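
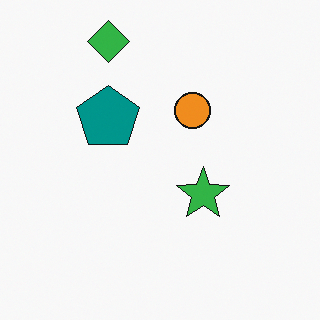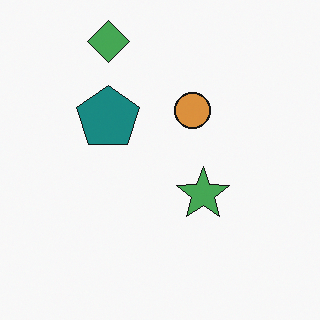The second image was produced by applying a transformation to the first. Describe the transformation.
The transformation is: slightly desaturated.

All colors are more muted and greyish — a global saturation change.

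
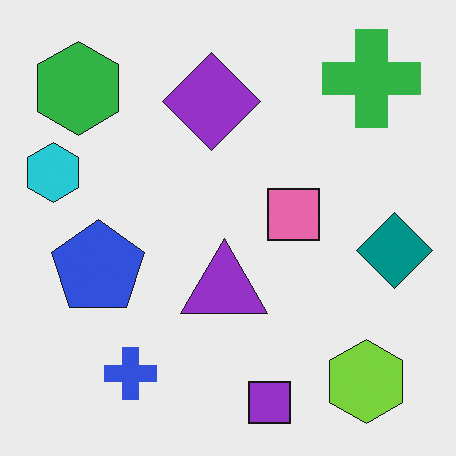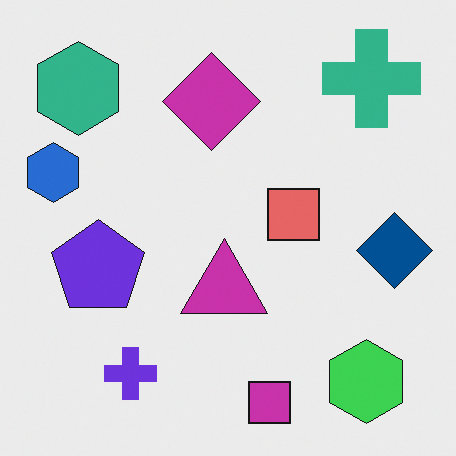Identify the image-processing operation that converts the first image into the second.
It was hue-shifted slightly.

Every shape's color has rotated by the same amount around the hue wheel — a uniform hue shift.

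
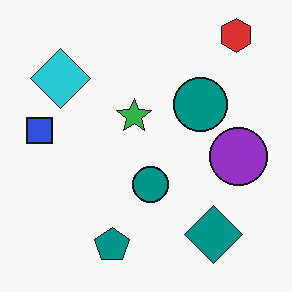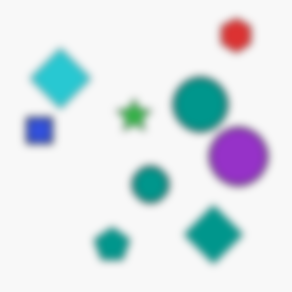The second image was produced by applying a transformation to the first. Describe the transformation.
It was moderately blurred.

Shape edges and outlines are uniformly softened across the whole image.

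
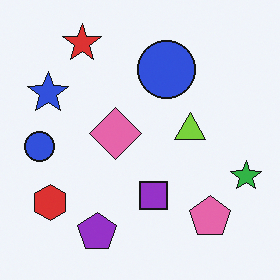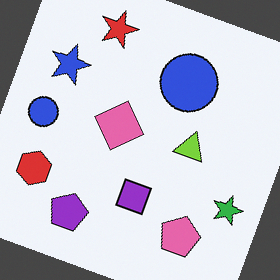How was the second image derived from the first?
The transformation is: rotated clockwise by a moderate amount.

Every shape is tilted by the same angle and the image corners show triangular fill wedges — a whole-image rotation by a non-right angle.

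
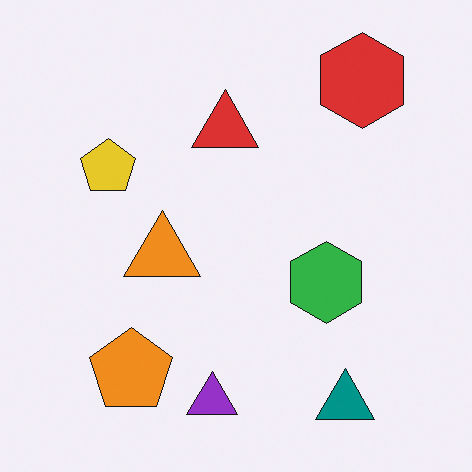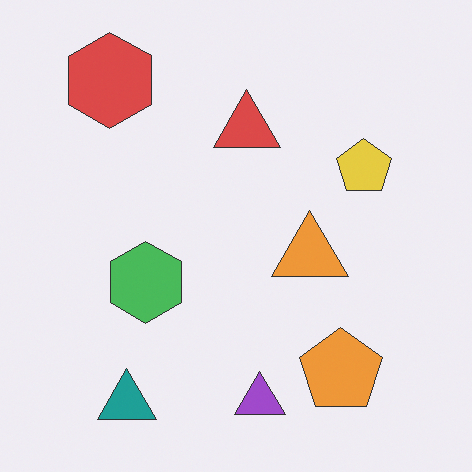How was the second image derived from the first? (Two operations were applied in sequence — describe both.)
The image was flipped horizontally (left ↔ right), then given slightly reduced contrast.

The yellow pentagon is in the left of the first image and the right of the second — shapes on opposite sides of the vertical midline have swapped in a mirror flip. Tones are pushed toward mid-grey across the whole image — a global contrast change.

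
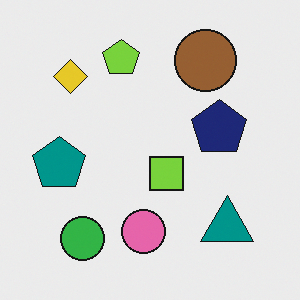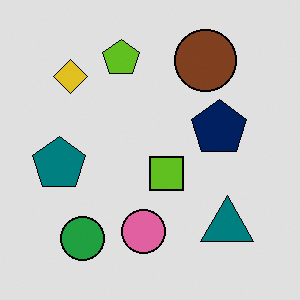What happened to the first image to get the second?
This is the original image moderately posterized.

Each flat color has snapped to a coarser quantized level — most visibly, the near-white background has dropped to a flat grey.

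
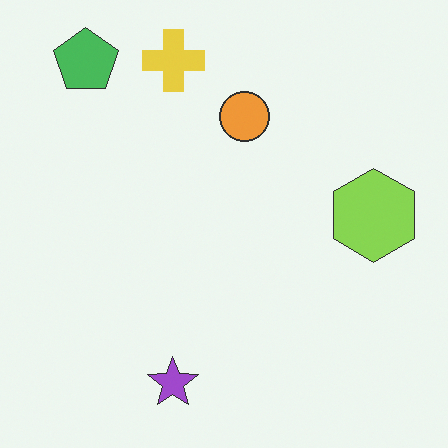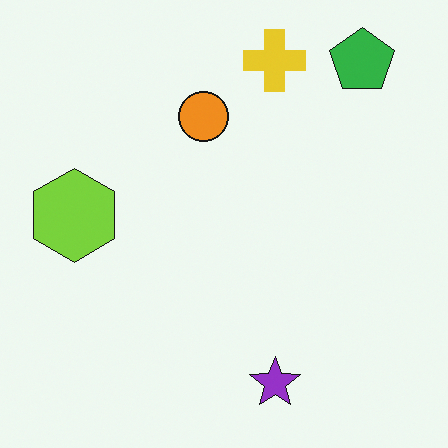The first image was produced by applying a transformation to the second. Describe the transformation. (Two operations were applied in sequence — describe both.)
This is the original image given slightly reduced contrast, then flipped horizontally (left ↔ right).

Tones are pushed toward mid-grey across the whole image — a global contrast change. The lime hexagon is in the left of the second image and the right of the first — shapes on opposite sides of the vertical midline have swapped in a mirror flip.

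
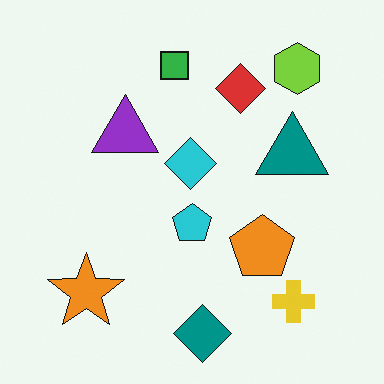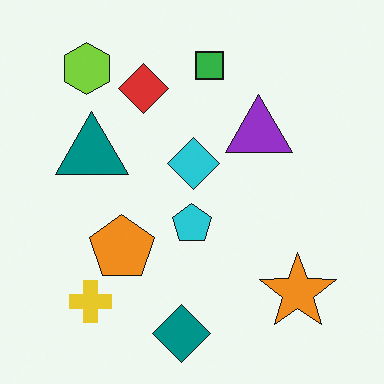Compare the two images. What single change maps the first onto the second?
The transformation is: flipped horizontally (left ↔ right).

The orange star is in the bottom-left of the first image and the bottom-right of the second — shapes on opposite sides of the vertical midline have swapped in a mirror flip.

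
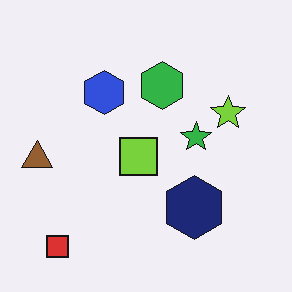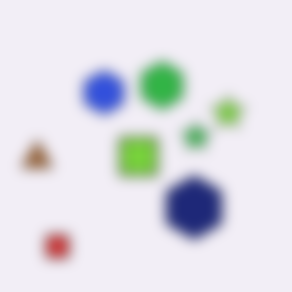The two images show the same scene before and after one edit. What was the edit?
This is the original image heavily blurred.

Shape edges and outlines are uniformly softened across the whole image.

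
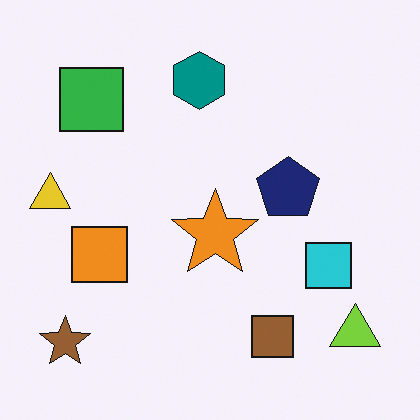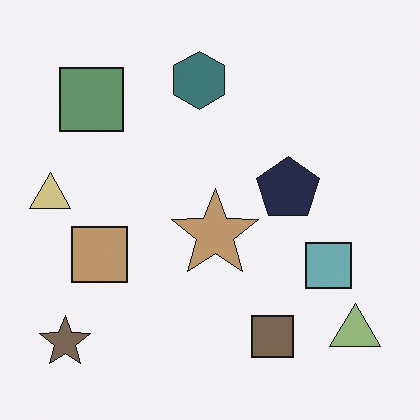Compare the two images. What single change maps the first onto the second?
This is the original image made much more muted (saturation change).

All colors are more muted and greyish — a global saturation change.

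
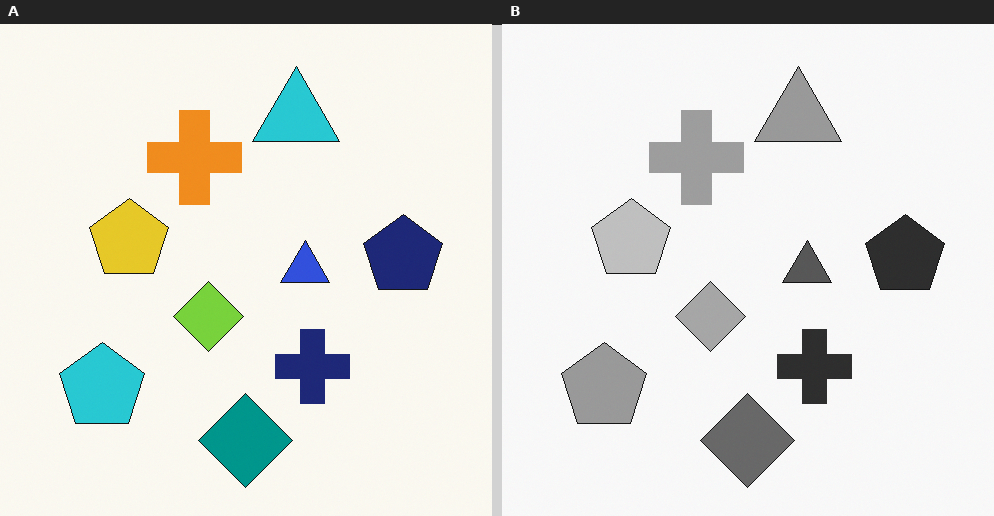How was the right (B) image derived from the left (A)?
The image was converted to grayscale.

All color is removed — every shape is now a shade of grey.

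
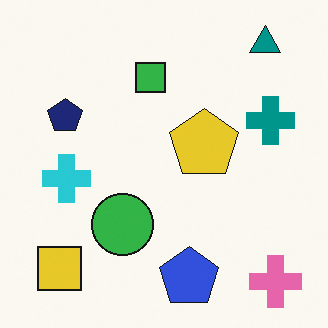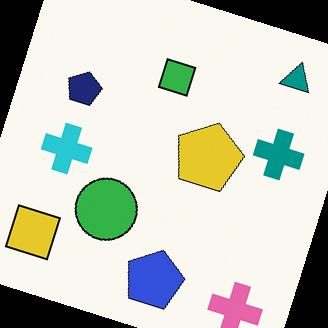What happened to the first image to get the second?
This is the original image rotated clockwise by a moderate amount.

Every shape is tilted by the same angle and the image corners show triangular fill wedges — a whole-image rotation by a non-right angle.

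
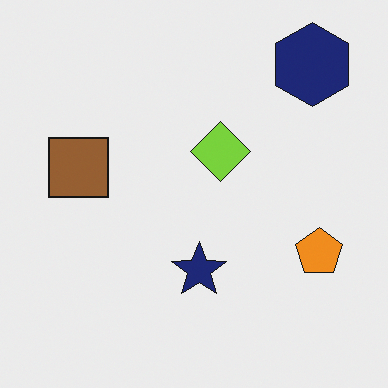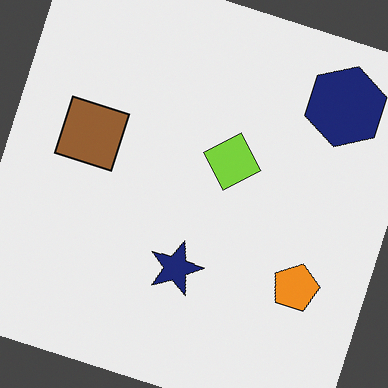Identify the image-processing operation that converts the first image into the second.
This is the original image rotated clockwise by a moderate amount.

Every shape is tilted by the same angle and the image corners show triangular fill wedges — a whole-image rotation by a non-right angle.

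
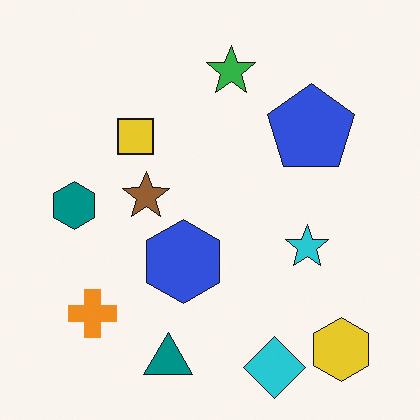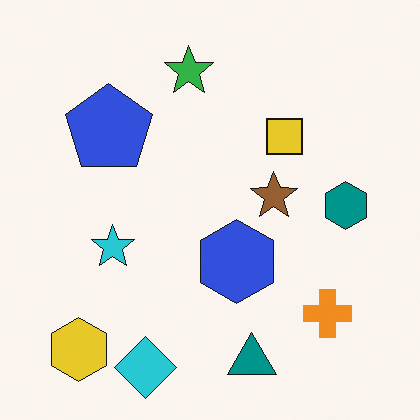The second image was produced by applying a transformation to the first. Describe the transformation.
The transformation is: flipped horizontally (left ↔ right).

The teal hexagon is in the left of the first image and the right of the second — shapes on opposite sides of the vertical midline have swapped in a mirror flip.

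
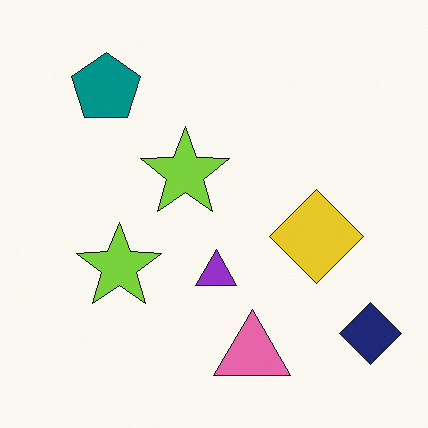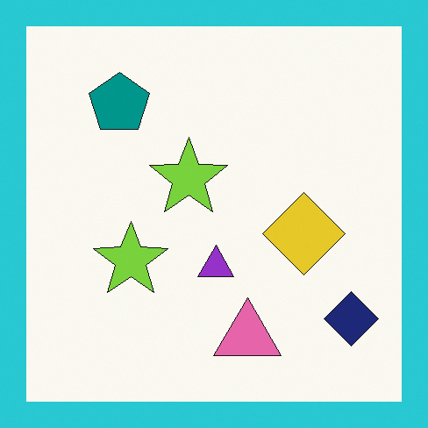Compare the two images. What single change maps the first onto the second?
It was framed with a cyan border.

A solid cyan frame runs around the edge of the second image, with the content slightly shrunk inside it.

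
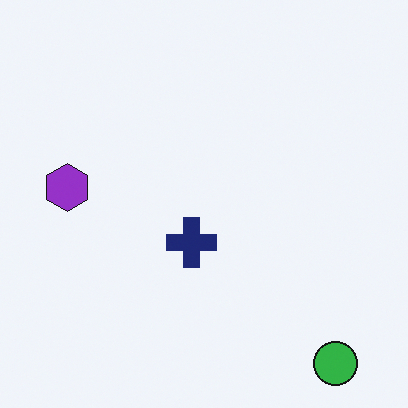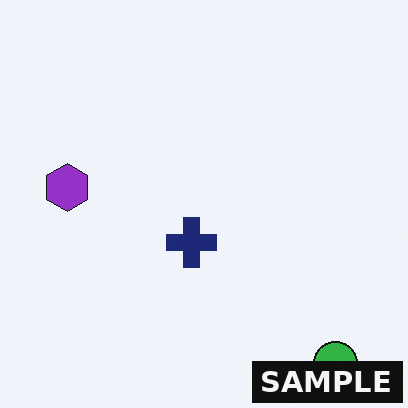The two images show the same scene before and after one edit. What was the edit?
Watermarked with the text "SAMPLE" in the lower-right corner.

A dark label reading "SAMPLE" appears in the lower-right corner.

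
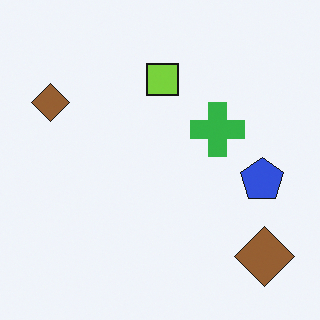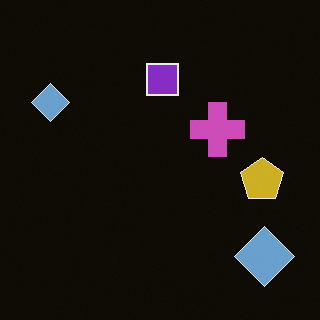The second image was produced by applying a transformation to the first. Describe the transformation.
Color-inverted (negative).

The light background has become dark and every shape's color is its complement — a photographic negative.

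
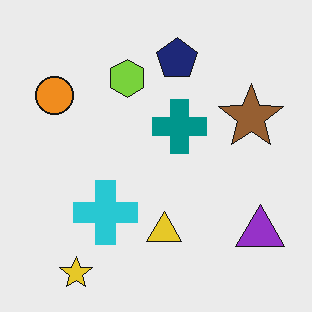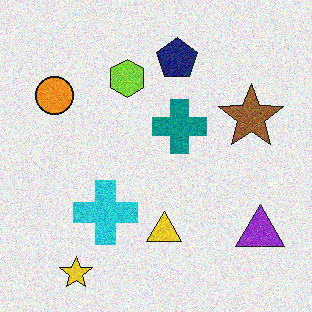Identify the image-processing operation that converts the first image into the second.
The second image is the first degraded with visible gaussian noise.

Random speckle covers the whole image, including the flat background.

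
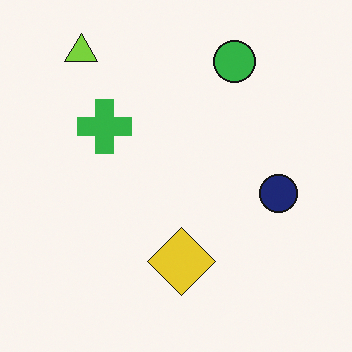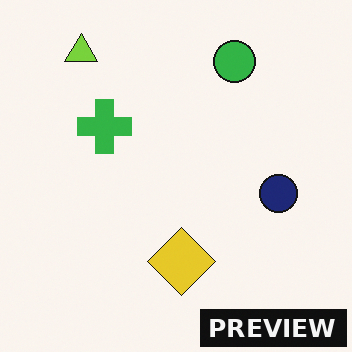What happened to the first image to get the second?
It was watermarked with the text "PREVIEW" in the lower-right corner.

A dark label reading "PREVIEW" appears in the lower-right corner.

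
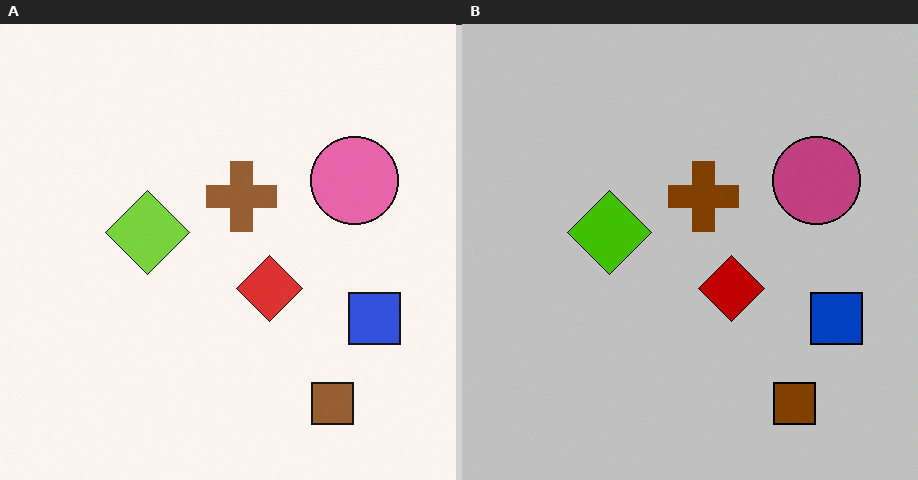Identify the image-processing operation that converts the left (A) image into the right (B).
Heavily posterized to just a handful of flat colors.

Each flat color has snapped to a coarser quantized level — most visibly, the near-white background has dropped to a flat grey.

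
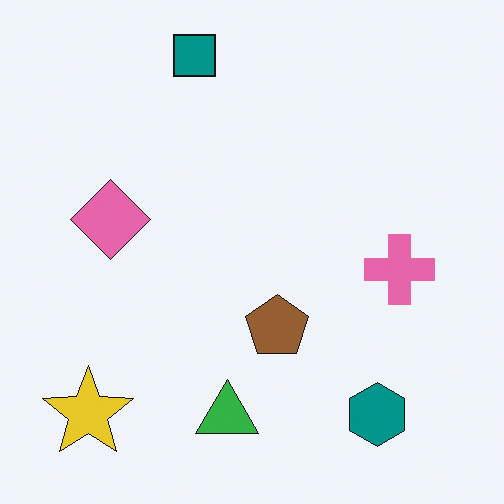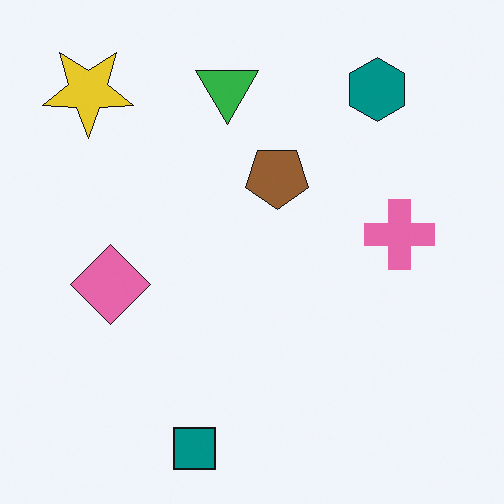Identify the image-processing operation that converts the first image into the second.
The second image is the first flipped vertically (top ↔ bottom).

The teal square is in the top of the first image and the bottom of the second — shapes on opposite sides of the horizontal midline have swapped in a mirror flip.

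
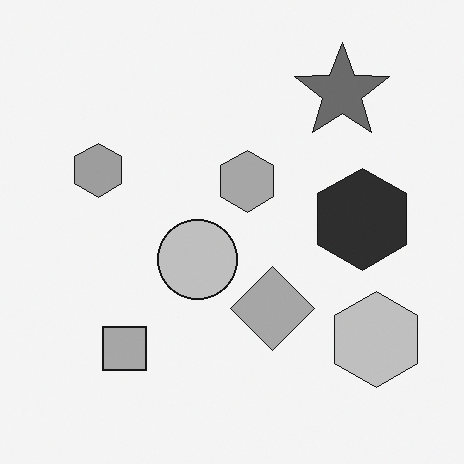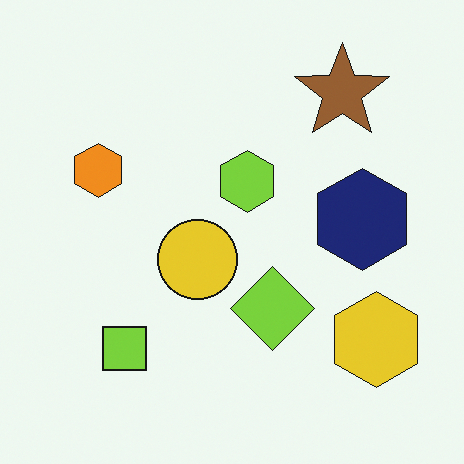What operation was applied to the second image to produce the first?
The transformation is: converted to grayscale.

All color is removed — every shape is now a shade of grey.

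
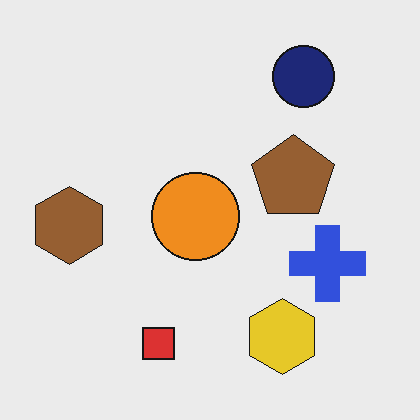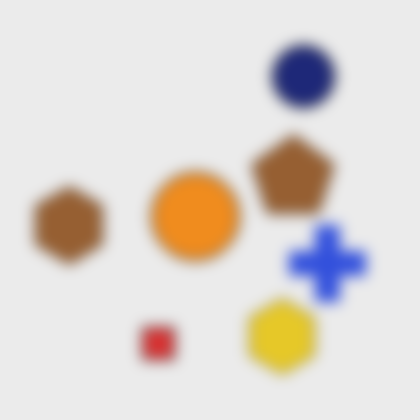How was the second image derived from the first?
This is the original image heavily blurred.

Shape edges and outlines are uniformly softened across the whole image.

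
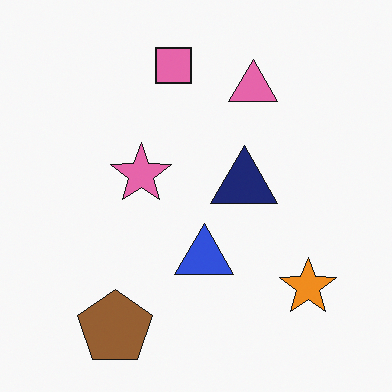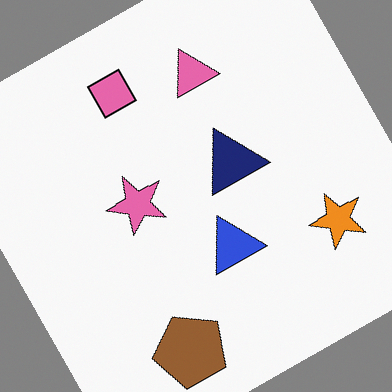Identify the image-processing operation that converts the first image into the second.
Rotated counter-clockwise by a clearly visible amount.

Every shape is tilted by the same angle and the image corners show triangular fill wedges — a whole-image rotation by a non-right angle.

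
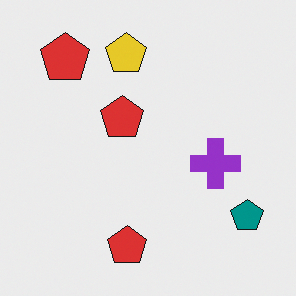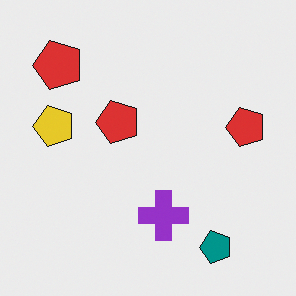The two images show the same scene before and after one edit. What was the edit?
The image was transposed (reflected across the top-left ↔ bottom-right diagonal).

Shapes have swapped their row and column positions — what was in the top-right is now in the bottom-left — a diagonal reflection.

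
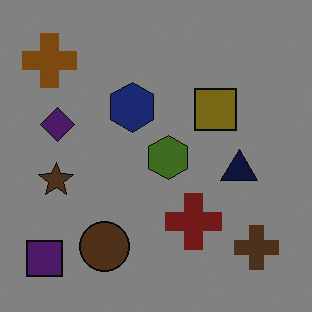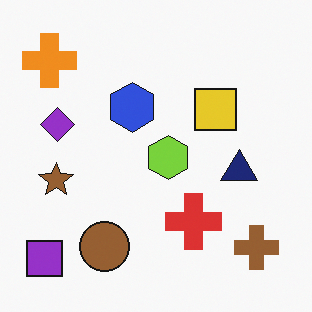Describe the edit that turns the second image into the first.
The transformation is: substantially darkened.

Every pixel — background and shapes alike — is uniformly darkened.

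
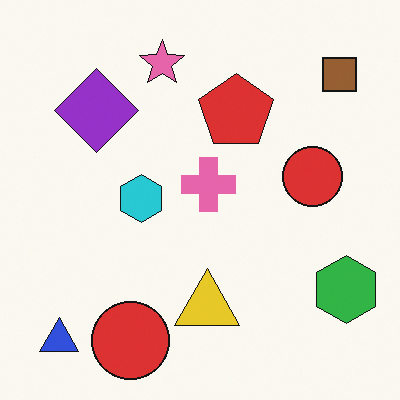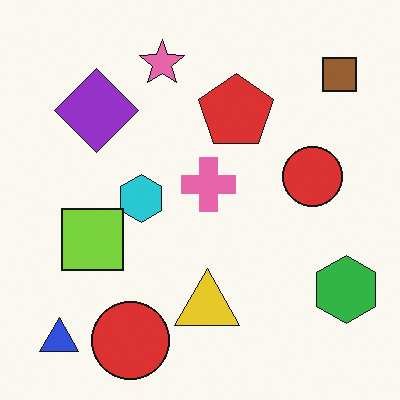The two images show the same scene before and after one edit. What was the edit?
This is the original image overlaid with an additional lime square.

A lime square appears in the second image that is absent from the first.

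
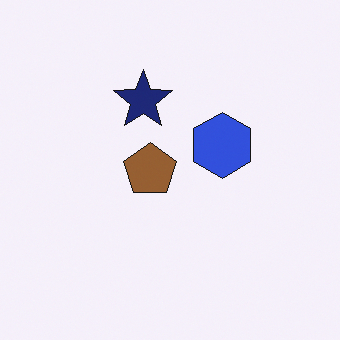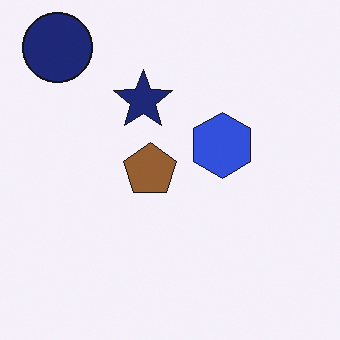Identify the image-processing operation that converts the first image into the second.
It was overlaid with an additional navy circle.

A navy circle appears in the second image that is absent from the first.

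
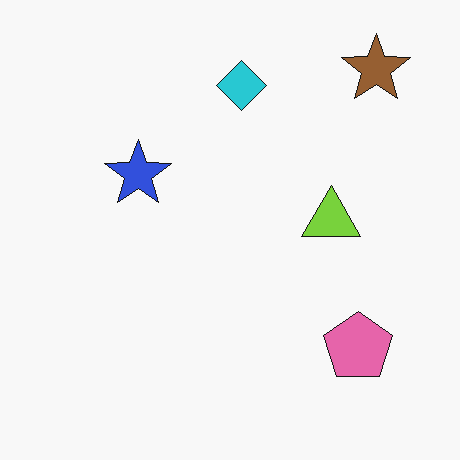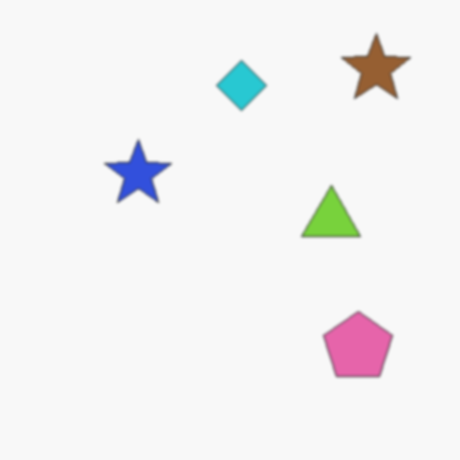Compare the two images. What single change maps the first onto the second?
It was slightly softened.

Shape edges and outlines are uniformly softened across the whole image.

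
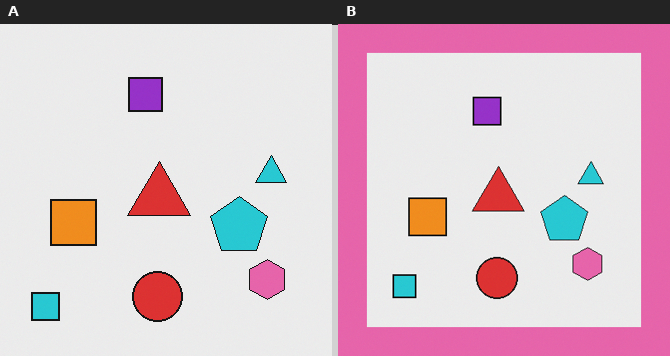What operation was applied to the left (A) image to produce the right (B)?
The transformation is: framed with a pink border.

A solid pink frame runs around the edge of the right (B) image, with the content slightly shrunk inside it.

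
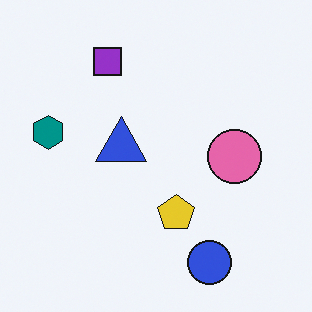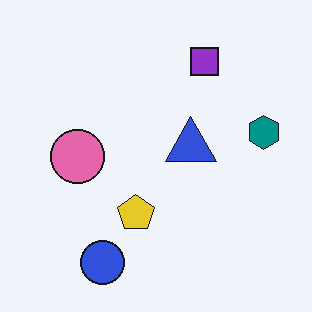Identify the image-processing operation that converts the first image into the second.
The transformation is: flipped horizontally (left ↔ right).

The teal hexagon is in the left of the first image and the right of the second — shapes on opposite sides of the vertical midline have swapped in a mirror flip.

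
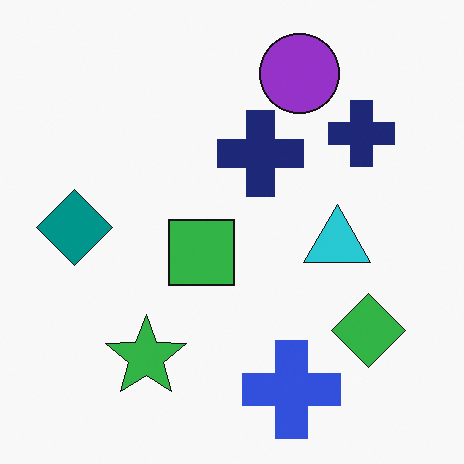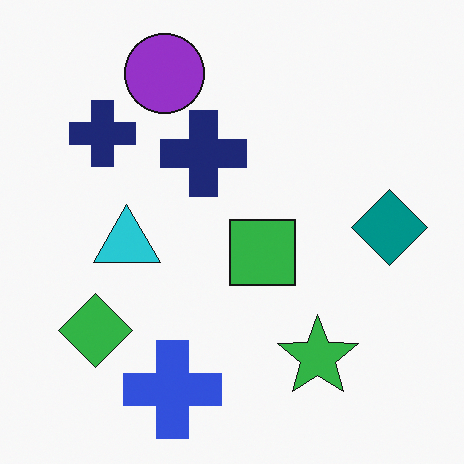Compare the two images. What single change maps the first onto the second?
Flipped horizontally (left ↔ right).

The teal diamond is in the left of the first image and the right of the second — shapes on opposite sides of the vertical midline have swapped in a mirror flip.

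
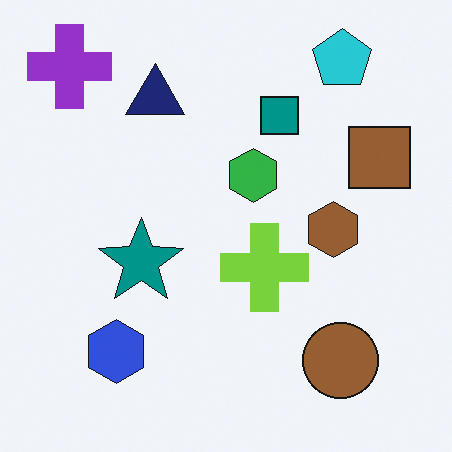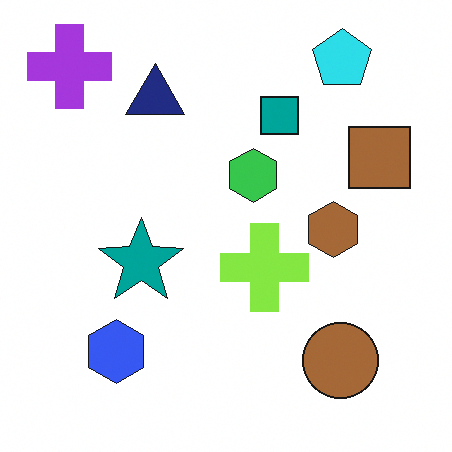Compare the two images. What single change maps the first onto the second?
The image was brightened a little.

Every pixel — background and shapes alike — is uniformly brightened.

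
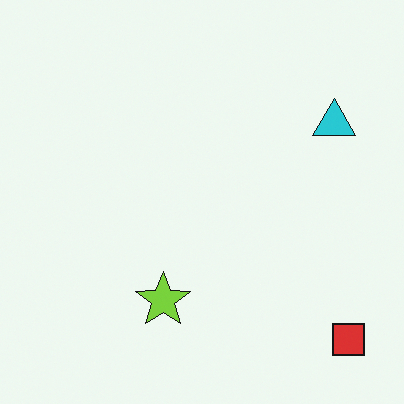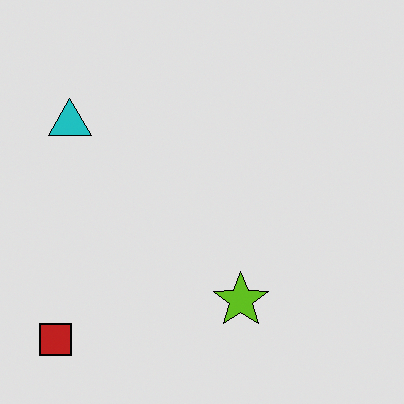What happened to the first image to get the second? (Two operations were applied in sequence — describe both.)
The image was posterized to a reduced palette, then flipped horizontally (left ↔ right).

Each flat color has snapped to a coarser quantized level — most visibly, the near-white background has dropped to a flat grey. The red square is in the bottom-right of the first image and the bottom-left of the second — shapes on opposite sides of the vertical midline have swapped in a mirror flip.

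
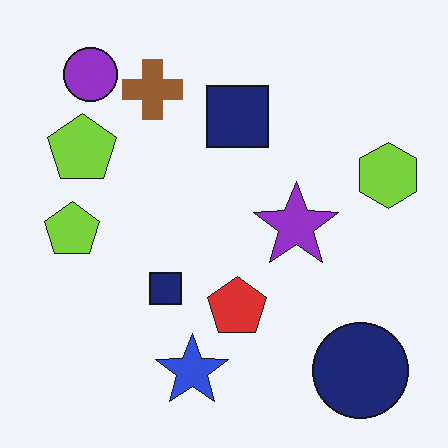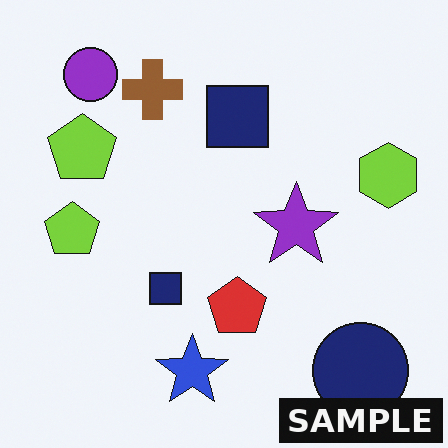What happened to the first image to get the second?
This is the original image watermarked with the text "SAMPLE" in the lower-right corner.

A dark label reading "SAMPLE" appears in the lower-right corner.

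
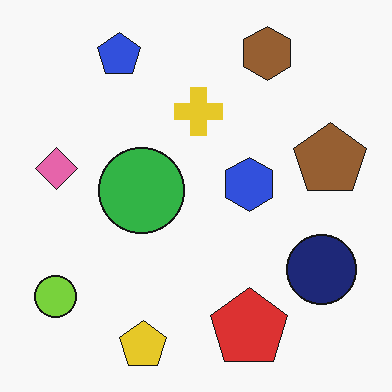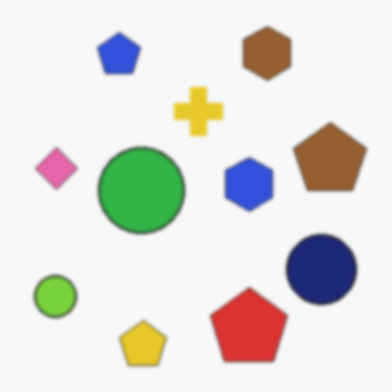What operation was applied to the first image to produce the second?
The transformation is: slightly softened.

Shape edges and outlines are uniformly softened across the whole image.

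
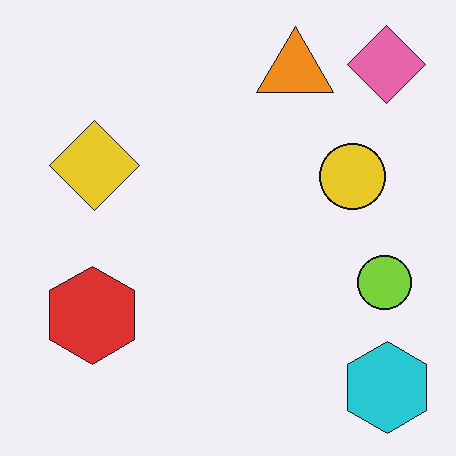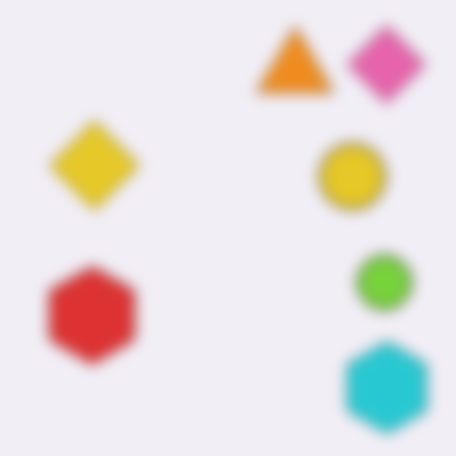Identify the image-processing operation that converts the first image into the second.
It was heavily blurred.

Shape edges and outlines are uniformly softened across the whole image.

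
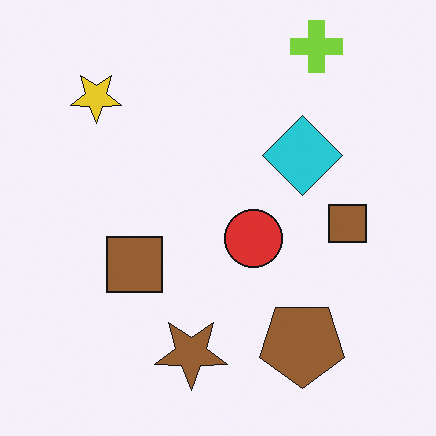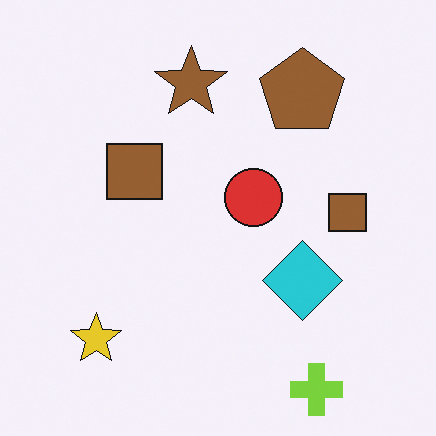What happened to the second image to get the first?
The first image is the second flipped vertically (top ↔ bottom).

The lime cross is in the bottom-right of the second image and the top-right of the first — shapes on opposite sides of the horizontal midline have swapped in a mirror flip.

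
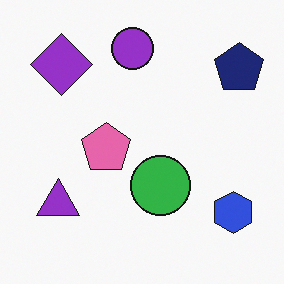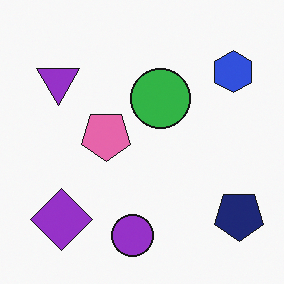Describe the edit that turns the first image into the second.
It was flipped vertically (top ↔ bottom).

The purple circle is in the top of the first image and the bottom of the second — shapes on opposite sides of the horizontal midline have swapped in a mirror flip.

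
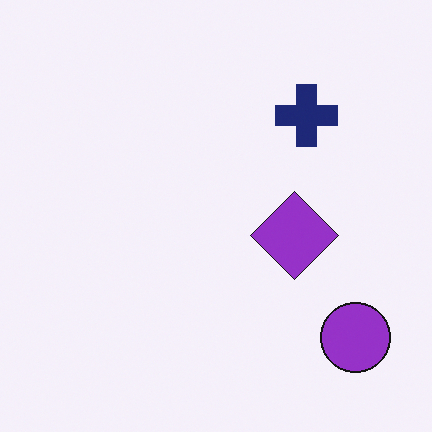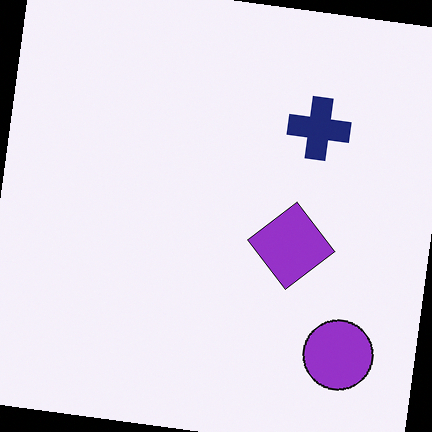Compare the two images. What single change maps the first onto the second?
The second image is the first rotated clockwise by a few degrees.

Every shape is tilted by the same angle and the image corners show triangular fill wedges — a whole-image rotation by a non-right angle.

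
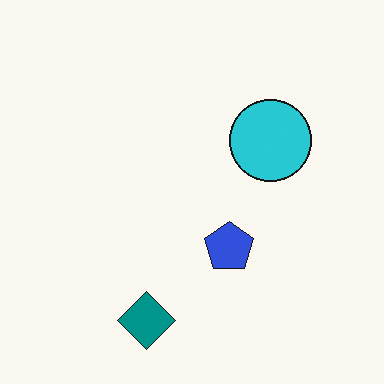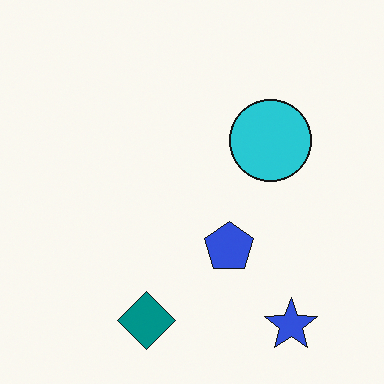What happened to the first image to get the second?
This is the original image overlaid with an additional blue star.

A blue star appears in the second image that is absent from the first.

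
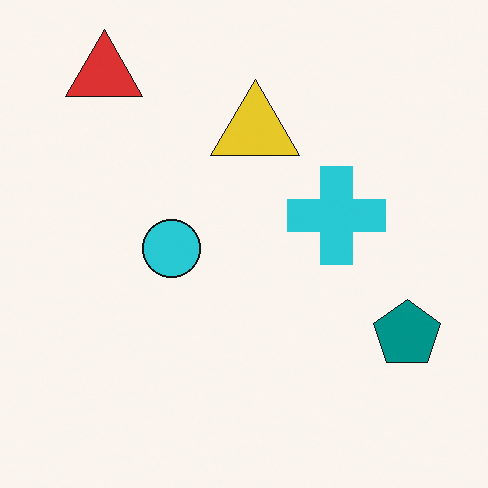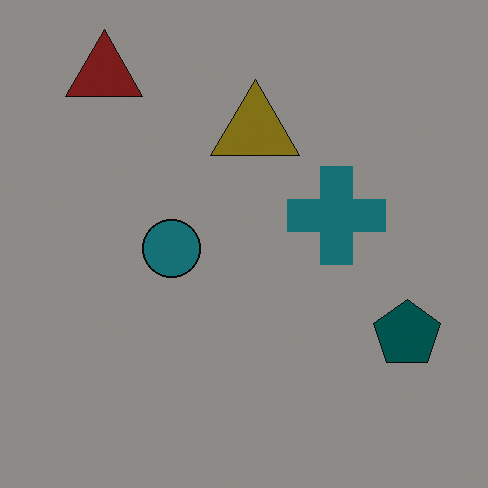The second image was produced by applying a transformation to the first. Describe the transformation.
Substantially darkened.

Every pixel — background and shapes alike — is uniformly darkened.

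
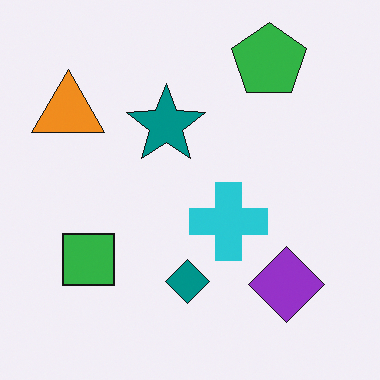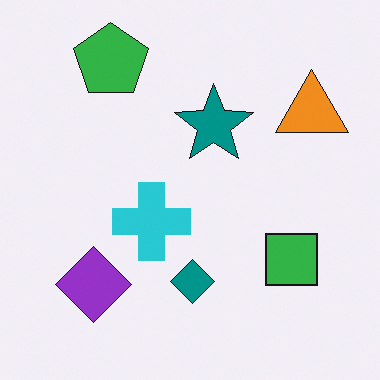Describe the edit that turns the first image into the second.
It was flipped horizontally (left ↔ right).

The orange triangle is in the top-left of the first image and the top-right of the second — shapes on opposite sides of the vertical midline have swapped in a mirror flip.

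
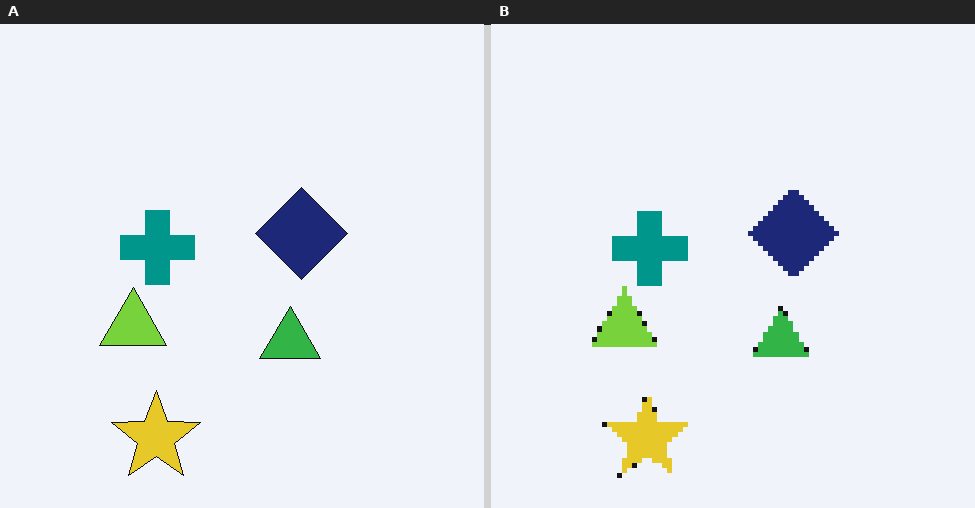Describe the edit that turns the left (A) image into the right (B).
Lightly pixelated (a mild mosaic effect).

Shapes are reduced to large square blocks; fine edges and outlines are lost — a downscale-then-upscale (mosaic) effect.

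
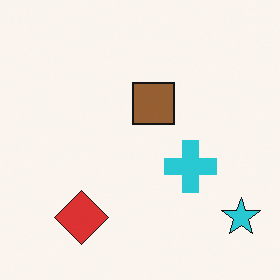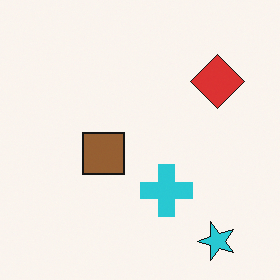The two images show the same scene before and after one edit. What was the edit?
This is the original image transposed (reflected across the top-left ↔ bottom-right diagonal).

Shapes have swapped their row and column positions — what was in the top-right is now in the bottom-left — a diagonal reflection.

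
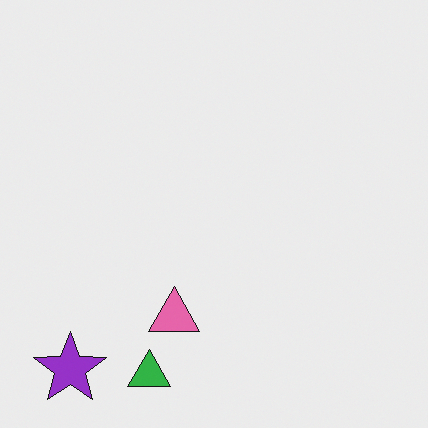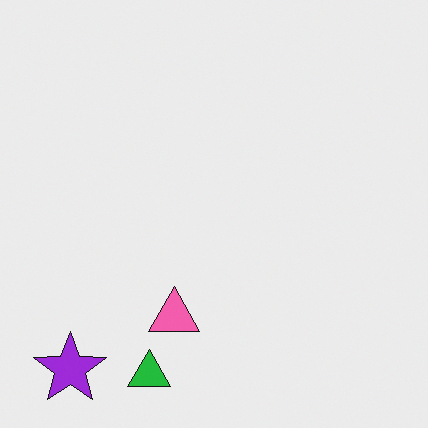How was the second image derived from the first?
The transformation is: slightly oversaturated.

All colors are more vivid — a global saturation change.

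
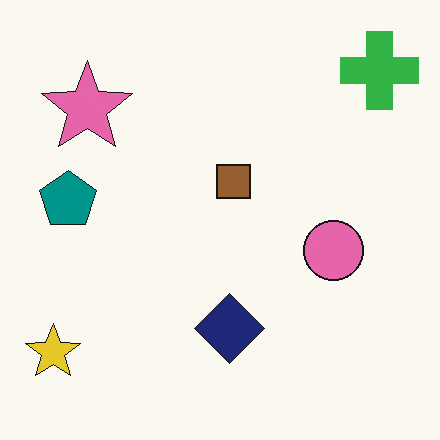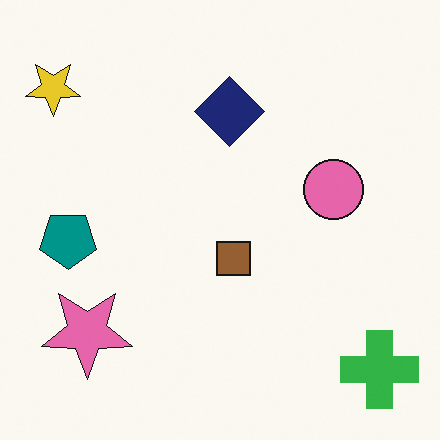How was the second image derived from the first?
The second image is the first flipped vertically (top ↔ bottom).

The green cross is in the top-right of the first image and the bottom-right of the second — shapes on opposite sides of the horizontal midline have swapped in a mirror flip.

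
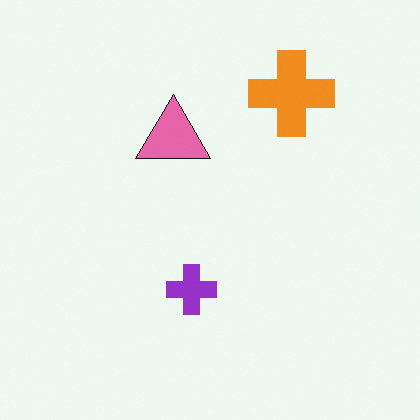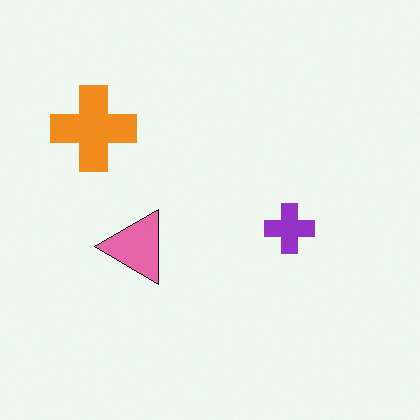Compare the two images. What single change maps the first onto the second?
Rotated 90° counter-clockwise.

The orange cross sits in the top-right of the first image and the top-left of the second — consistent with a whole-image 90° counter-clockwise rotation.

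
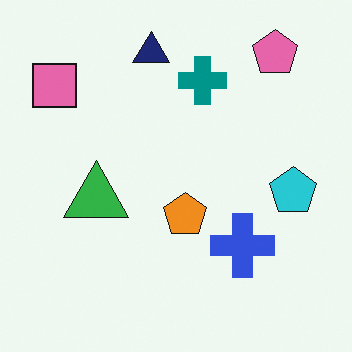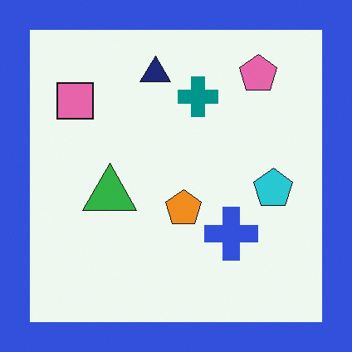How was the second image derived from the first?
It was framed with a blue border.

A solid blue frame runs around the edge of the second image, with the content slightly shrunk inside it.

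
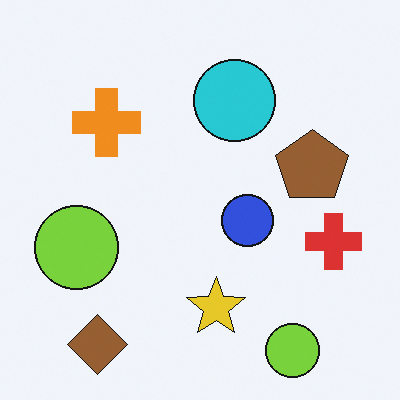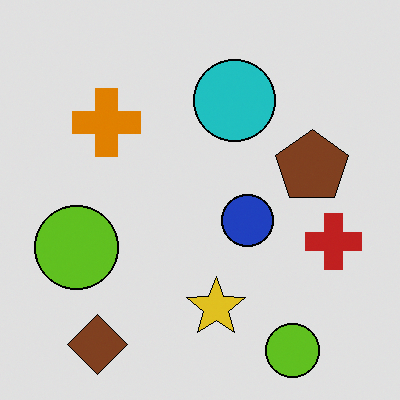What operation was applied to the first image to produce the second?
This is the original image posterized to a reduced palette.

Each flat color has snapped to a coarser quantized level — most visibly, the near-white background has dropped to a flat grey.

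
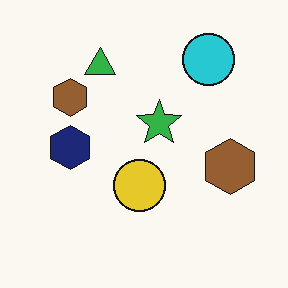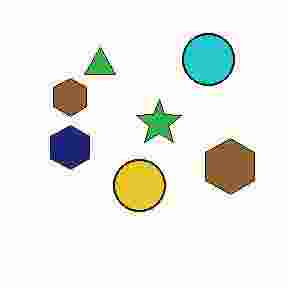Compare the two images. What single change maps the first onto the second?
The second image is the first degraded with heavy JPEG compression.

Blocky 8×8 compression artifacts appear around shape edges and the flat background shows ringing — characteristic JPEG degradation.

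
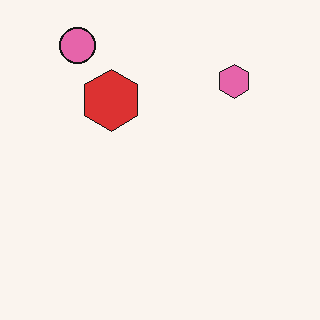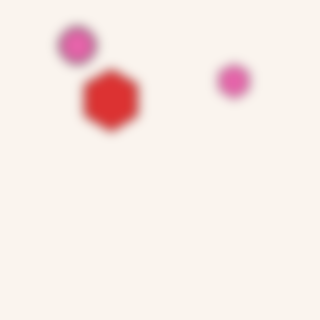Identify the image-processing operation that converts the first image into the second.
It was strongly gaussian-blurred.

Shape edges and outlines are uniformly softened across the whole image.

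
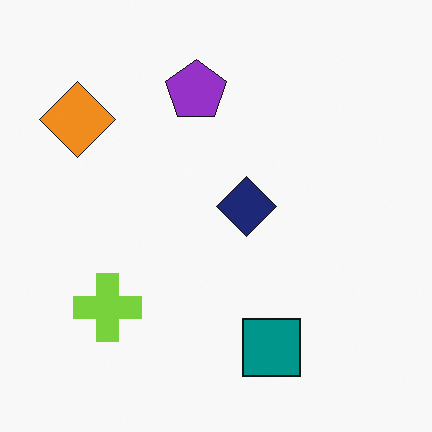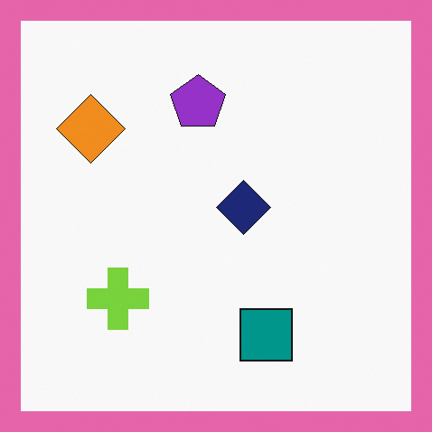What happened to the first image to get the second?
The second image is the first framed with a pink border.

A solid pink frame runs around the edge of the second image, with the content slightly shrunk inside it.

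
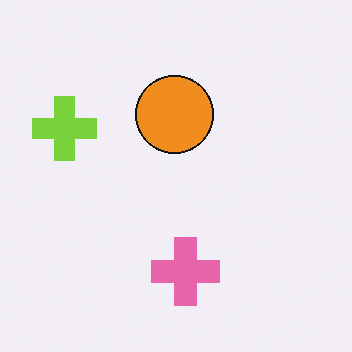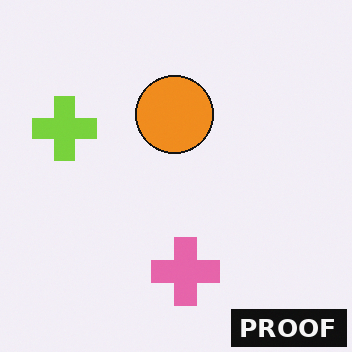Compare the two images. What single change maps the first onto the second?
Watermarked with the text "PROOF" in the lower-right corner.

A dark label reading "PROOF" appears in the lower-right corner.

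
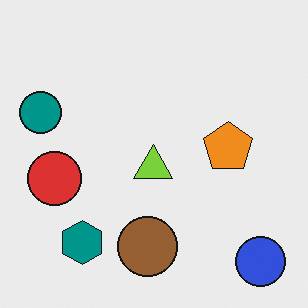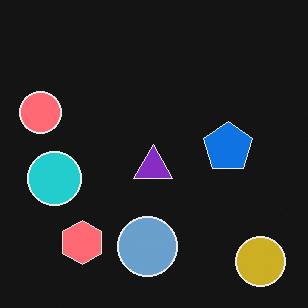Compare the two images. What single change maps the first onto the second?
Color-inverted (negative).

The light background has become dark and every shape's color is its complement — a photographic negative.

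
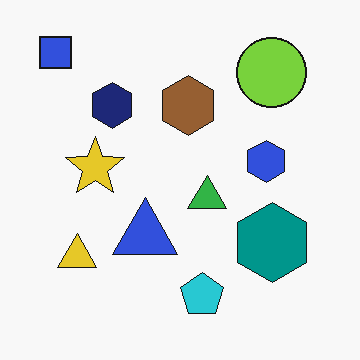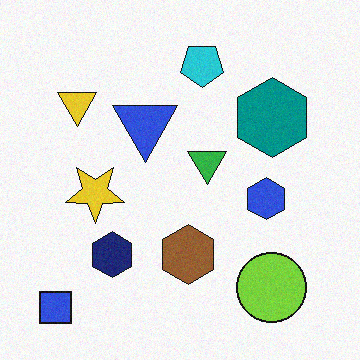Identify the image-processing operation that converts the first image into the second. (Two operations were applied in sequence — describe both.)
The image was degraded with light additive noise, then flipped vertically (top ↔ bottom).

Random speckle covers the whole image, including the flat background. The blue square is in the top-left of the first image and the bottom-left of the second — shapes on opposite sides of the horizontal midline have swapped in a mirror flip.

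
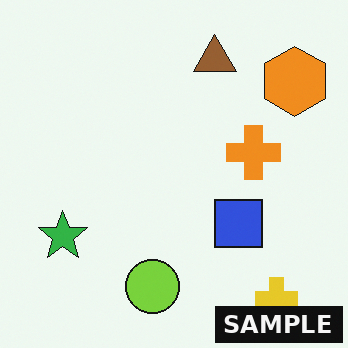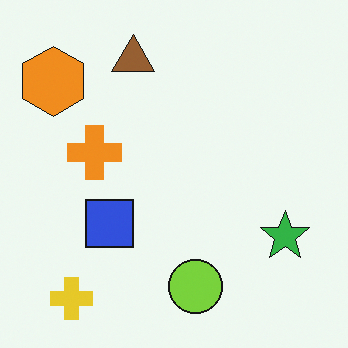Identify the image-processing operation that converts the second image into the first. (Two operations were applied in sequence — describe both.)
It was flipped horizontally (left ↔ right), then watermarked with the text "SAMPLE" in the lower-right corner.

The orange hexagon is in the top-left of the second image and the top-right of the first — shapes on opposite sides of the vertical midline have swapped in a mirror flip. A dark label reading "SAMPLE" appears in the lower-right corner.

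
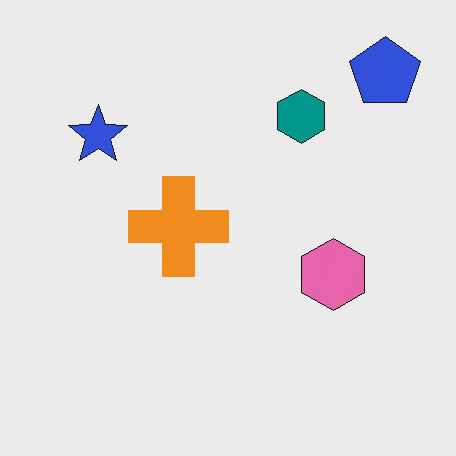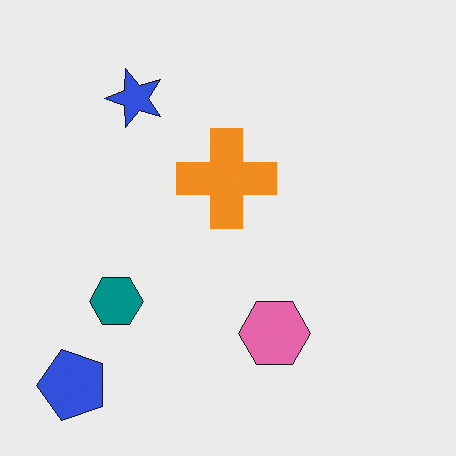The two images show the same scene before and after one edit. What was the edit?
This is the original image transposed (reflected across the top-left ↔ bottom-right diagonal).

Shapes have swapped their row and column positions — what was in the top-right is now in the bottom-left — a diagonal reflection.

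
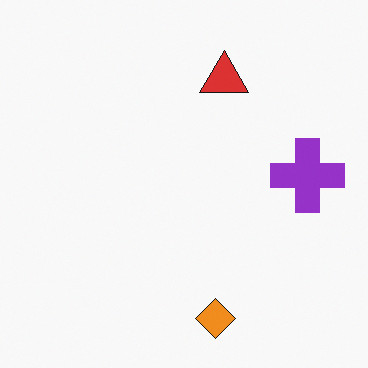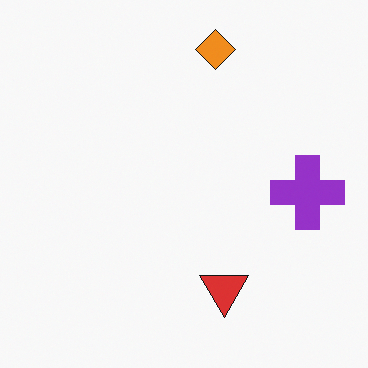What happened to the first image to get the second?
Flipped vertically (top ↔ bottom).

The orange diamond is in the bottom of the first image and the top of the second — shapes on opposite sides of the horizontal midline have swapped in a mirror flip.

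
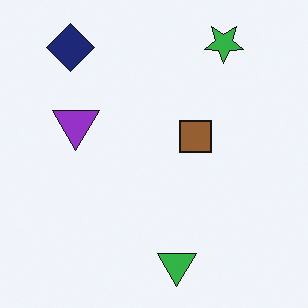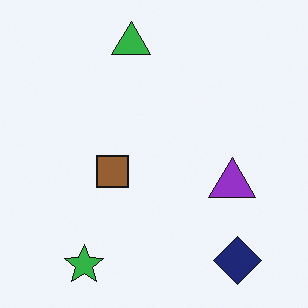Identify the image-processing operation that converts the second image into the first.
Rotated 180°.

The navy diamond sits in the bottom-right of the second image and the top-left of the first — consistent with a whole-image 180° rotation.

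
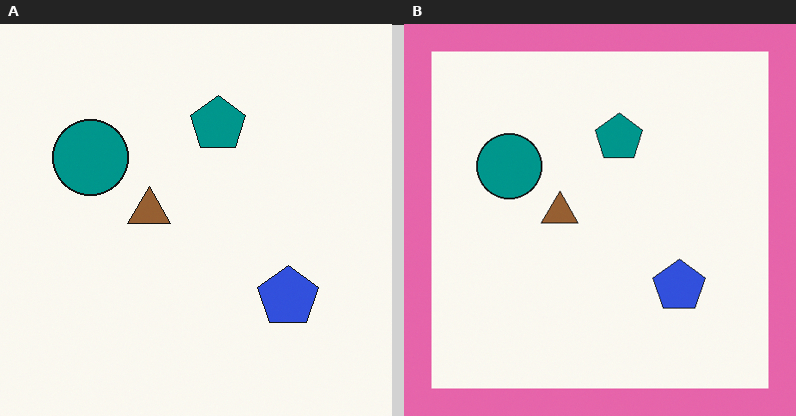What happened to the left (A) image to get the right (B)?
It was framed with a pink border.

A solid pink frame runs around the edge of the right (B) image, with the content slightly shrunk inside it.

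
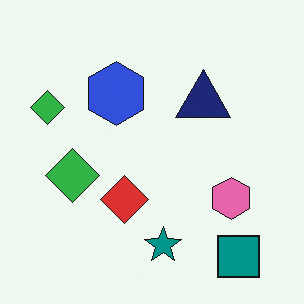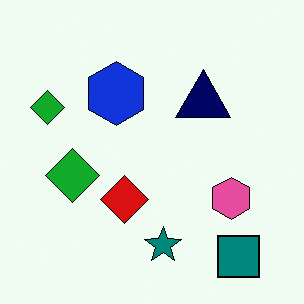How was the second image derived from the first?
The second image is the first given slightly increased contrast.

Tones are pushed away from mid-grey across the whole image — a global contrast change.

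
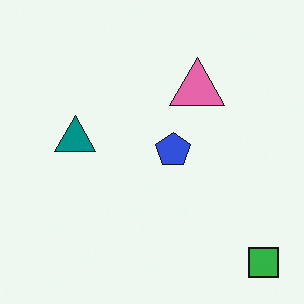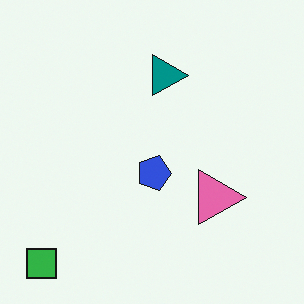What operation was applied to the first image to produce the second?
This is the original image rotated 90° clockwise.

The green square sits in the bottom-right of the first image and the bottom-left of the second — consistent with a whole-image 90° clockwise rotation.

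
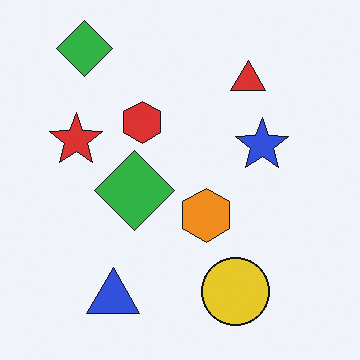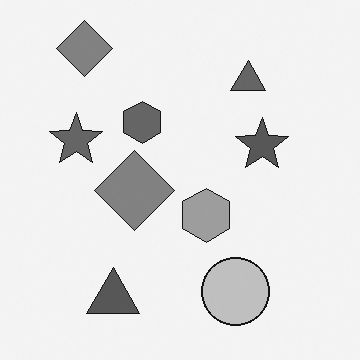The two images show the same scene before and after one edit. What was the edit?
It was converted to grayscale.

All color is removed — every shape is now a shade of grey.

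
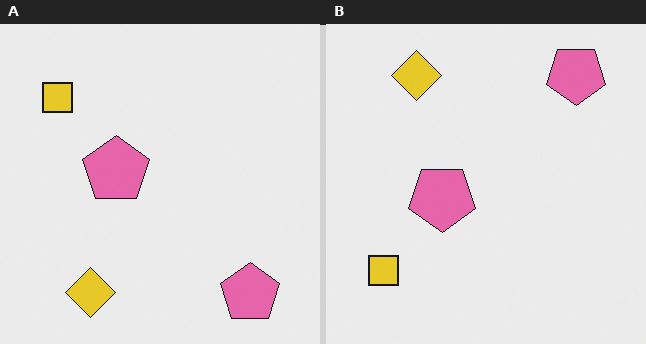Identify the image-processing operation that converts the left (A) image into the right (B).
The image was flipped vertically (top ↔ bottom).

The yellow diamond is in the bottom-left of the left (A) image and the top-left of the right (B) — shapes on opposite sides of the horizontal midline have swapped in a mirror flip.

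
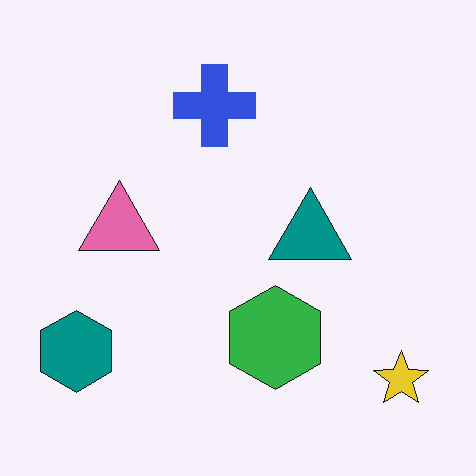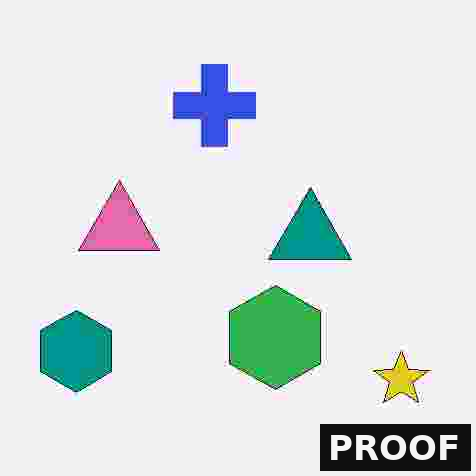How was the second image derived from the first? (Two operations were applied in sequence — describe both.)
The transformation is: degraded with heavy JPEG compression, then watermarked with the text "PROOF" in the lower-right corner.

Blocky 8×8 compression artifacts appear around shape edges and the flat background shows ringing — characteristic JPEG degradation. A dark label reading "PROOF" appears in the lower-right corner.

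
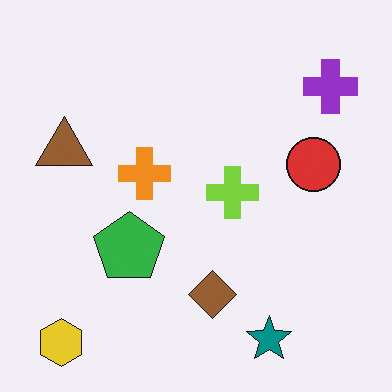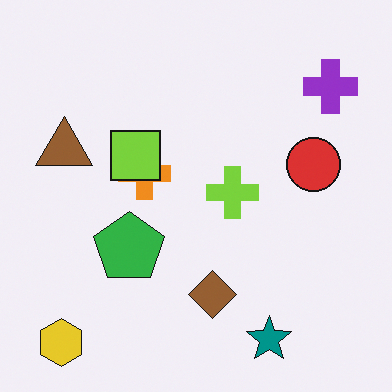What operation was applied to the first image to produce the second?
The transformation is: overlaid with an additional lime square.

A lime square appears in the second image that is absent from the first.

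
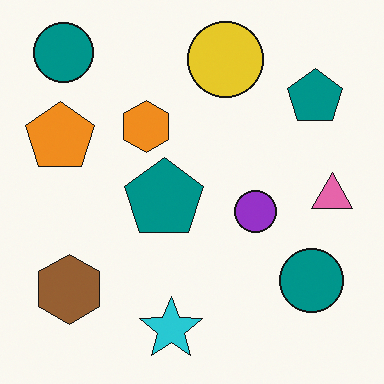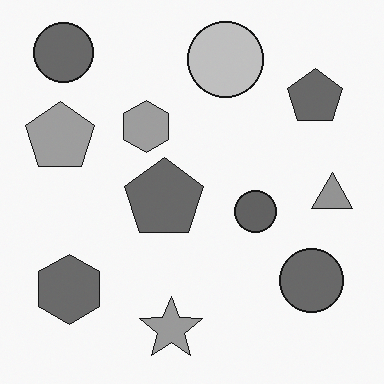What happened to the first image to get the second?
The second image is the first converted to grayscale.

All color is removed — every shape is now a shade of grey.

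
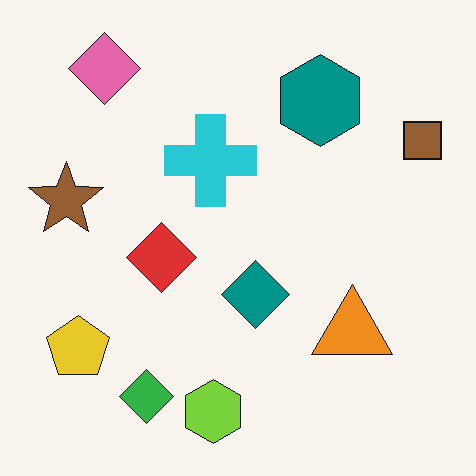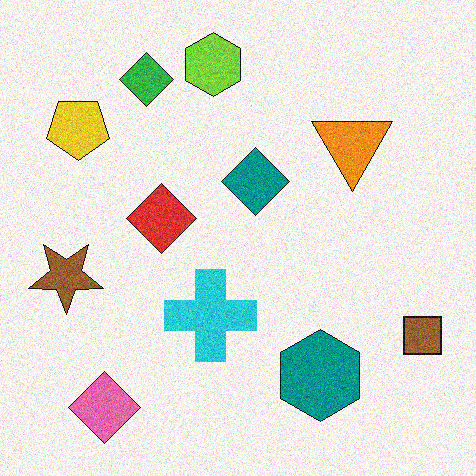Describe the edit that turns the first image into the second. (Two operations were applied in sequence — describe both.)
This is the original image degraded with visible gaussian noise, then flipped vertically (top ↔ bottom).

Random speckle covers the whole image, including the flat background. The lime hexagon is in the bottom of the first image and the top of the second — shapes on opposite sides of the horizontal midline have swapped in a mirror flip.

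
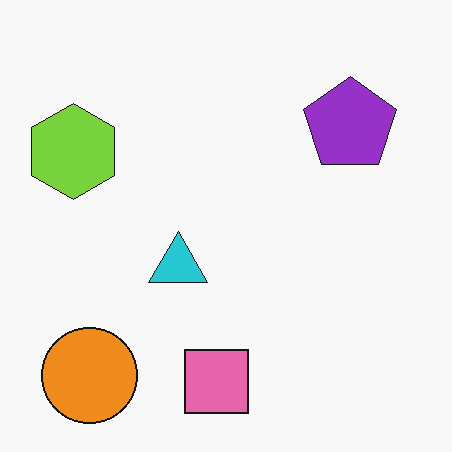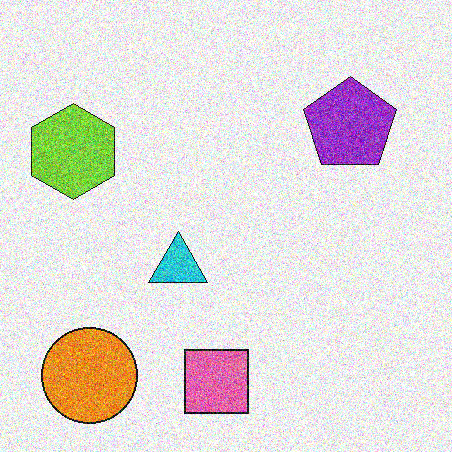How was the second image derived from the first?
The second image is the first degraded with strong gaussian noise.

Random speckle covers the whole image, including the flat background.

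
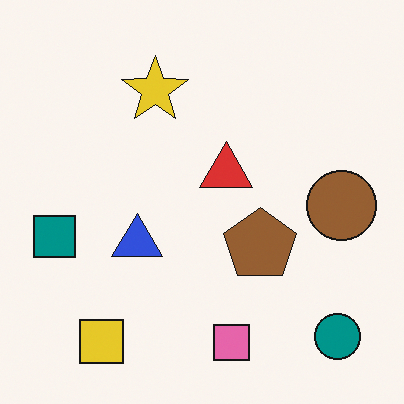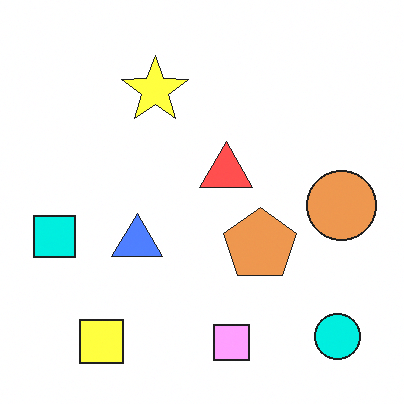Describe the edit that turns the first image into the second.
The image was brightened a lot.

Every pixel — background and shapes alike — is uniformly brightened.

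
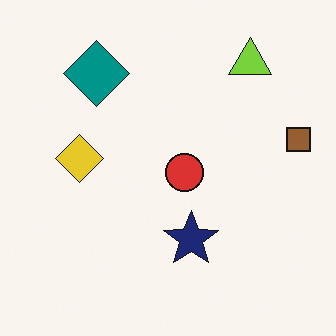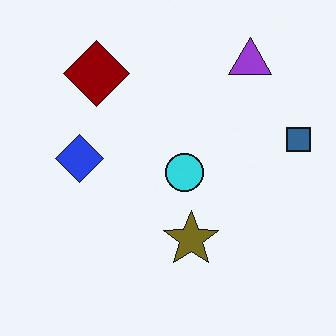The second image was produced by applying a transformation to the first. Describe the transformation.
It was hue-shifted through roughly half the color wheel.

Every shape's color has rotated by the same amount around the hue wheel — a uniform hue shift.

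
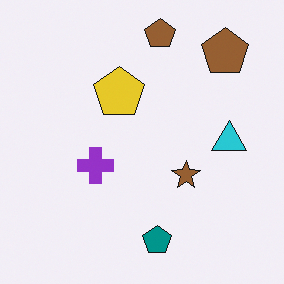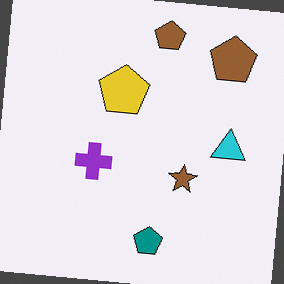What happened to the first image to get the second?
Rotated clockwise by a small amount.

Every shape is tilted by the same angle and the image corners show triangular fill wedges — a whole-image rotation by a non-right angle.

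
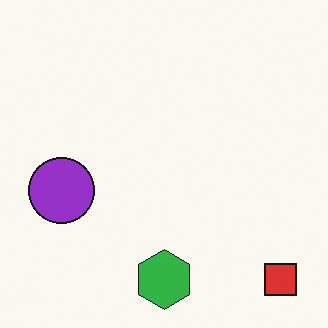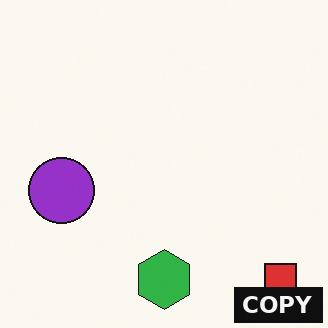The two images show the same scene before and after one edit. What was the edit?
Watermarked with the text "COPY" in the lower-right corner.

A dark label reading "COPY" appears in the lower-right corner.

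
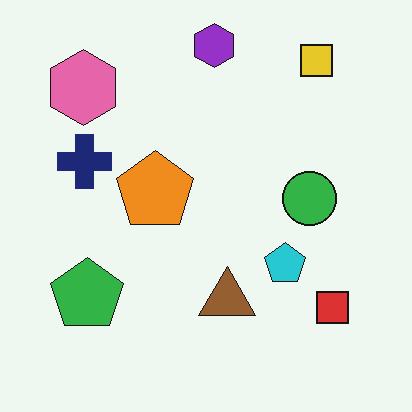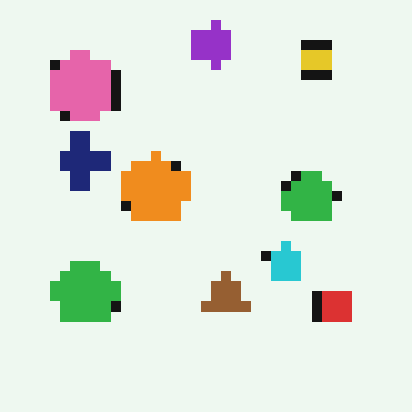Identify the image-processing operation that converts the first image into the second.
The image was coarsely pixelated.

Shapes are reduced to large square blocks; fine edges and outlines are lost — a downscale-then-upscale (mosaic) effect.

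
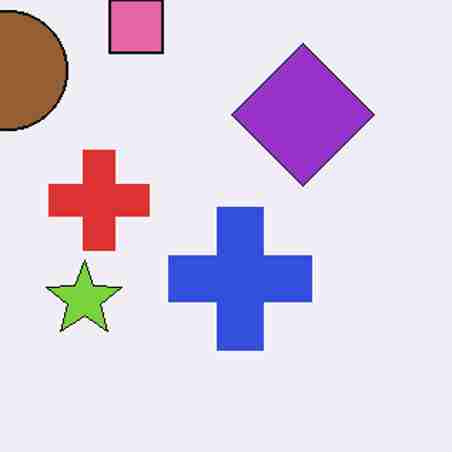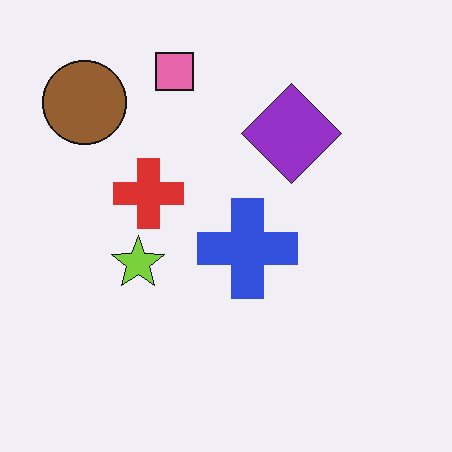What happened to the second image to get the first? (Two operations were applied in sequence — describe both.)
This is the original image cropped slightly and scaled back up, then heavily JPEG-compressed with obvious blocking artifacts.

The visible shapes are larger and the field of view is narrower; shapes near the original edges may be partly or wholly outside the frame — a crop-and-rescale. Blocky 8×8 compression artifacts appear around shape edges and the flat background shows ringing — characteristic JPEG degradation.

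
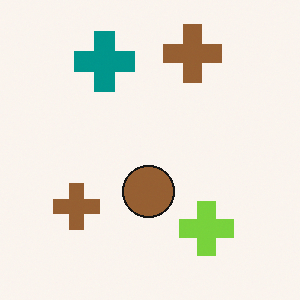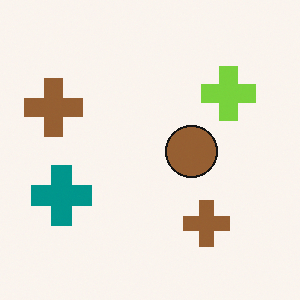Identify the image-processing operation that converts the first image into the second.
The second image is the first rotated 90° counter-clockwise.

The teal cross sits in the top of the first image and the left of the second — consistent with a whole-image 90° counter-clockwise rotation.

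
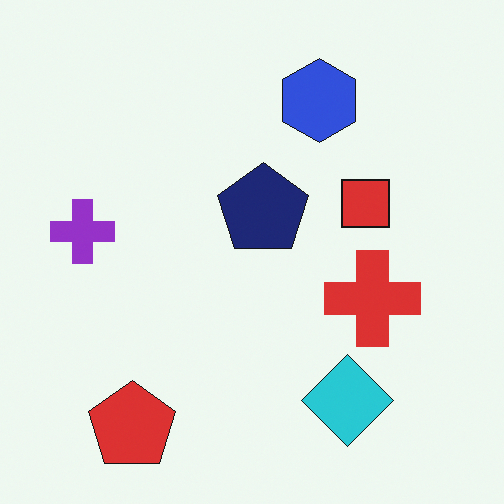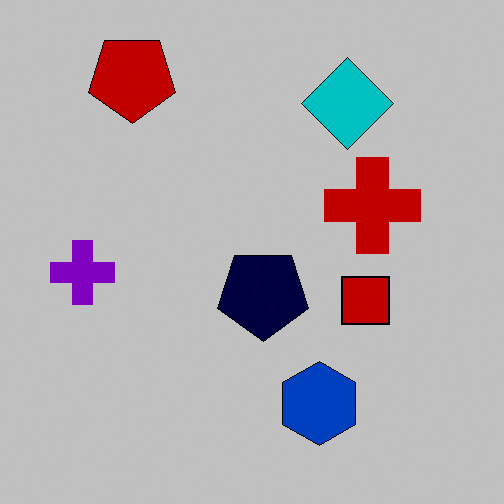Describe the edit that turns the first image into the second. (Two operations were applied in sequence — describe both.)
The image was aggressively posterized, then flipped vertically (top ↔ bottom).

Each flat color has snapped to a coarser quantized level — most visibly, the near-white background has dropped to a flat grey. The red pentagon is in the bottom-left of the first image and the top-left of the second — shapes on opposite sides of the horizontal midline have swapped in a mirror flip.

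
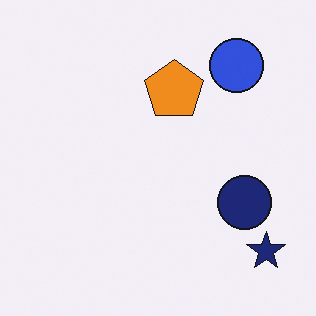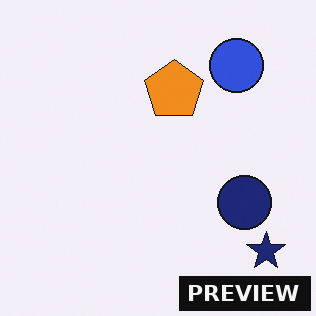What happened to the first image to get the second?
This is the original image watermarked with the text "PREVIEW" in the lower-right corner.

A dark label reading "PREVIEW" appears in the lower-right corner.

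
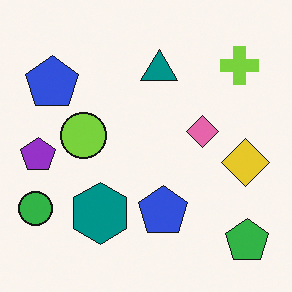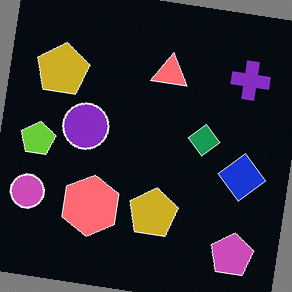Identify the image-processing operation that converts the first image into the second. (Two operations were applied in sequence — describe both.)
Rotated clockwise by a slight angle, then color-inverted (negative).

Every shape is tilted by the same angle and the image corners show triangular fill wedges — a whole-image rotation by a non-right angle. The light background has become dark and every shape's color is its complement — a photographic negative.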